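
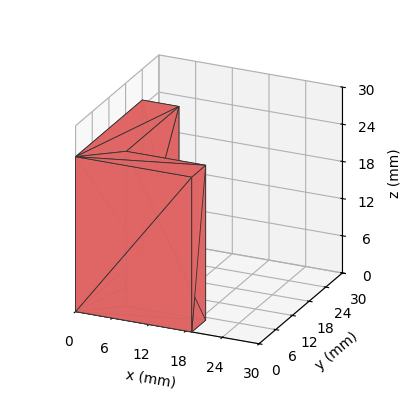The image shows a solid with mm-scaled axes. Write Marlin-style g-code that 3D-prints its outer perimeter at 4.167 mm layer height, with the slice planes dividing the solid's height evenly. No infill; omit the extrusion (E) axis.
Reading the render: the shape is an L-shaped prism: outer 19 × 24 mm, arm thicknesses ≈ 5 mm (horizontal) and 6 mm (vertical), extruded 25 mm in z (dimensions read to the nearest mm from the axis ticks). For the g-code, the solid's height is divided into equal slices at the stated Δz and each level perimeter traced with G1 moves after a G0 lift.

; perimeter-only toolpath
G21 ; units = mm
G90 ; absolute positioning
G28 ; home
; layer 1
G0 Z4.167
G0 X0.000 Y0.000
G1 X19.000 Y0.000
G1 X19.000 Y5.000
G1 X6.000 Y5.000
G1 X6.000 Y24.000
G1 X0.000 Y24.000
G1 X0.000 Y0.000
; layer 2
G0 Z8.333
G0 X0.000 Y0.000
G1 X19.000 Y0.000
G1 X19.000 Y5.000
G1 X6.000 Y5.000
G1 X6.000 Y24.000
G1 X0.000 Y24.000
G1 X0.000 Y0.000
; layer 3
G0 Z12.500
G0 X0.000 Y0.000
G1 X19.000 Y0.000
G1 X19.000 Y5.000
G1 X6.000 Y5.000
G1 X6.000 Y24.000
G1 X0.000 Y24.000
G1 X0.000 Y0.000
; layer 4
G0 Z16.667
G0 X0.000 Y0.000
G1 X19.000 Y0.000
G1 X19.000 Y5.000
G1 X6.000 Y5.000
G1 X6.000 Y24.000
G1 X0.000 Y24.000
G1 X0.000 Y0.000
; layer 5
G0 Z20.833
G0 X0.000 Y0.000
G1 X19.000 Y0.000
G1 X19.000 Y5.000
G1 X6.000 Y5.000
G1 X6.000 Y24.000
G1 X0.000 Y24.000
G1 X0.000 Y0.000
; layer 6
G0 Z25.000
G0 X0.000 Y0.000
G1 X19.000 Y0.000
G1 X19.000 Y5.000
G1 X6.000 Y5.000
G1 X6.000 Y24.000
G1 X0.000 Y24.000
G1 X0.000 Y0.000
M2 ; end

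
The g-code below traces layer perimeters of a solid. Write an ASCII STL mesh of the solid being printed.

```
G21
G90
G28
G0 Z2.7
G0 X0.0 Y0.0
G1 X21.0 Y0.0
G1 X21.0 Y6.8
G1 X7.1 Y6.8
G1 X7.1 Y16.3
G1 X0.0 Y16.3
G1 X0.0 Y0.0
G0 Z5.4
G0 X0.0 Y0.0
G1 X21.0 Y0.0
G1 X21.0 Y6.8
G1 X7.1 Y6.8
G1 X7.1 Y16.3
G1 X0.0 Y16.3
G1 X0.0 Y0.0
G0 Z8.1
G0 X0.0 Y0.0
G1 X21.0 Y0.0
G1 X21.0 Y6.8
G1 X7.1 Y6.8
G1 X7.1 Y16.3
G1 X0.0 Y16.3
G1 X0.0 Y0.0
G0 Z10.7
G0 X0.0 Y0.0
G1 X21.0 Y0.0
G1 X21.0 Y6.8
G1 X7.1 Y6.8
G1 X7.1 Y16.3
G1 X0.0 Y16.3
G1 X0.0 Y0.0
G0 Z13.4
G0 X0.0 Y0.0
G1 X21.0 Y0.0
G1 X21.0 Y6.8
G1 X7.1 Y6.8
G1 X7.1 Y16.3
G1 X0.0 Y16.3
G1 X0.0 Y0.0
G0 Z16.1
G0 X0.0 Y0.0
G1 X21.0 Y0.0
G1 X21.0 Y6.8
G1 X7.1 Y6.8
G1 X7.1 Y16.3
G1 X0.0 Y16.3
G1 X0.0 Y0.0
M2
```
solid part
  facet normal 0.0000 0.0000 -1.0000
    outer loop
      vertex 21.0 6.8 0.0
      vertex 21.0 0.0 0.0
      vertex 0.0 0.0 0.0
    endloop
  endfacet
  facet normal 0.0000 0.0000 -1.0000
    outer loop
      vertex 7.1 6.8 0.0
      vertex 21.0 6.8 0.0
      vertex 0.0 0.0 0.0
    endloop
  endfacet
  facet normal 0.0000 0.0000 -1.0000
    outer loop
      vertex 7.1 16.3 0.0
      vertex 7.1 6.8 0.0
      vertex 0.0 0.0 0.0
    endloop
  endfacet
  facet normal 0.0000 0.0000 -1.0000
    outer loop
      vertex 0.0 16.3 0.0
      vertex 7.1 16.3 0.0
      vertex 0.0 0.0 0.0
    endloop
  endfacet
  facet normal 0.0000 0.0000 1.0000
    outer loop
      vertex 0.0 0.0 16.1
      vertex 21.0 0.0 16.1
      vertex 21.0 6.8 16.1
    endloop
  endfacet
  facet normal 0.0000 0.0000 1.0000
    outer loop
      vertex 0.0 0.0 16.1
      vertex 21.0 6.8 16.1
      vertex 7.1 6.8 16.1
    endloop
  endfacet
  facet normal 0.0000 0.0000 1.0000
    outer loop
      vertex 0.0 0.0 16.1
      vertex 7.1 6.8 16.1
      vertex 7.1 16.3 16.1
    endloop
  endfacet
  facet normal 0.0000 0.0000 1.0000
    outer loop
      vertex 0.0 0.0 16.1
      vertex 7.1 16.3 16.1
      vertex 0.0 16.3 16.1
    endloop
  endfacet
  facet normal 0.0000 -1.0000 0.0000
    outer loop
      vertex 0.0 0.0 0.0
      vertex 21.0 0.0 0.0
      vertex 21.0 0.0 16.1
    endloop
  endfacet
  facet normal 0.0000 -1.0000 0.0000
    outer loop
      vertex 0.0 0.0 0.0
      vertex 21.0 0.0 16.1
      vertex 0.0 0.0 16.1
    endloop
  endfacet
  facet normal 1.0000 0.0000 0.0000
    outer loop
      vertex 21.0 0.0 0.0
      vertex 21.0 6.8 0.0
      vertex 21.0 6.8 16.1
    endloop
  endfacet
  facet normal 1.0000 0.0000 0.0000
    outer loop
      vertex 21.0 0.0 0.0
      vertex 21.0 6.8 16.1
      vertex 21.0 0.0 16.1
    endloop
  endfacet
  facet normal 0.0000 1.0000 0.0000
    outer loop
      vertex 21.0 6.8 0.0
      vertex 7.1 6.8 0.0
      vertex 7.1 6.8 16.1
    endloop
  endfacet
  facet normal 0.0000 1.0000 0.0000
    outer loop
      vertex 21.0 6.8 0.0
      vertex 7.1 6.8 16.1
      vertex 21.0 6.8 16.1
    endloop
  endfacet
  facet normal 1.0000 0.0000 0.0000
    outer loop
      vertex 7.1 6.8 0.0
      vertex 7.1 16.3 0.0
      vertex 7.1 16.3 16.1
    endloop
  endfacet
  facet normal 1.0000 0.0000 0.0000
    outer loop
      vertex 7.1 6.8 0.0
      vertex 7.1 16.3 16.1
      vertex 7.1 6.8 16.1
    endloop
  endfacet
  facet normal 0.0000 1.0000 0.0000
    outer loop
      vertex 7.1 16.3 0.0
      vertex 0.0 16.3 0.0
      vertex 0.0 16.3 16.1
    endloop
  endfacet
  facet normal 0.0000 1.0000 0.0000
    outer loop
      vertex 7.1 16.3 0.0
      vertex 0.0 16.3 16.1
      vertex 7.1 16.3 16.1
    endloop
  endfacet
  facet normal -1.0000 0.0000 0.0000
    outer loop
      vertex 0.0 16.3 0.0
      vertex 0.0 0.0 0.0
      vertex 0.0 0.0 16.1
    endloop
  endfacet
  facet normal -1.0000 0.0000 0.0000
    outer loop
      vertex 0.0 16.3 0.0
      vertex 0.0 0.0 16.1
      vertex 0.0 16.3 16.1
    endloop
  endfacet
endsolid part

The G0 Z moves step by Δz≈2.7 mm. Every layer's G1 loop is the same polygon, so the solid is a straight extrusion of it from z=0 to z≈16.1. Closing with flat bottom and top caps and triangulating gives 20 facets — an L-shaped prism: outer 21 × 16.3 mm, arm thicknesses ≈ 6.8 mm (horizontal) and 7.1 mm (vertical), extruded 16.1 mm in z.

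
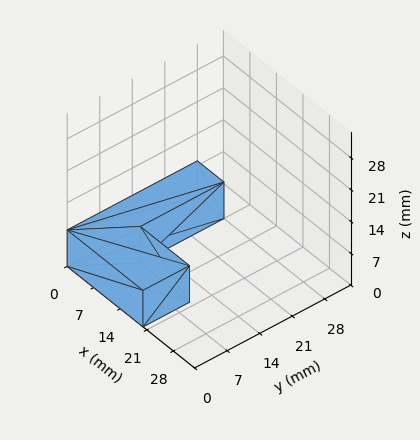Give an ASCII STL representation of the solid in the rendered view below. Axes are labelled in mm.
Reading the render: the shape is an L-shaped prism: outer 20 × 28 mm, arm thicknesses ≈ 10 mm (horizontal) and 7 mm (vertical), extruded 8 mm in z (dimensions read to the nearest mm from the axis ticks). For the STL, each face is triangulated and given an outward normal.

solid part
  facet normal 0.0000 0.0000 -1.0000
    outer loop
      vertex 20.000 10.000 0.000
      vertex 20.000 0.000 0.000
      vertex 0.000 0.000 0.000
    endloop
  endfacet
  facet normal 0.0000 0.0000 -1.0000
    outer loop
      vertex 7.000 10.000 0.000
      vertex 20.000 10.000 0.000
      vertex 0.000 0.000 0.000
    endloop
  endfacet
  facet normal 0.0000 0.0000 -1.0000
    outer loop
      vertex 7.000 28.000 0.000
      vertex 7.000 10.000 0.000
      vertex 0.000 0.000 0.000
    endloop
  endfacet
  facet normal 0.0000 0.0000 -1.0000
    outer loop
      vertex 0.000 28.000 0.000
      vertex 7.000 28.000 0.000
      vertex 0.000 0.000 0.000
    endloop
  endfacet
  facet normal 0.0000 0.0000 1.0000
    outer loop
      vertex 0.000 0.000 8.000
      vertex 20.000 0.000 8.000
      vertex 20.000 10.000 8.000
    endloop
  endfacet
  facet normal 0.0000 0.0000 1.0000
    outer loop
      vertex 0.000 0.000 8.000
      vertex 20.000 10.000 8.000
      vertex 7.000 10.000 8.000
    endloop
  endfacet
  facet normal 0.0000 0.0000 1.0000
    outer loop
      vertex 0.000 0.000 8.000
      vertex 7.000 10.000 8.000
      vertex 7.000 28.000 8.000
    endloop
  endfacet
  facet normal 0.0000 0.0000 1.0000
    outer loop
      vertex 0.000 0.000 8.000
      vertex 7.000 28.000 8.000
      vertex 0.000 28.000 8.000
    endloop
  endfacet
  facet normal 0.0000 -1.0000 0.0000
    outer loop
      vertex 0.000 0.000 0.000
      vertex 20.000 0.000 0.000
      vertex 20.000 0.000 8.000
    endloop
  endfacet
  facet normal 0.0000 -1.0000 0.0000
    outer loop
      vertex 0.000 0.000 0.000
      vertex 20.000 0.000 8.000
      vertex 0.000 0.000 8.000
    endloop
  endfacet
  facet normal 1.0000 0.0000 0.0000
    outer loop
      vertex 20.000 0.000 0.000
      vertex 20.000 10.000 0.000
      vertex 20.000 10.000 8.000
    endloop
  endfacet
  facet normal 1.0000 0.0000 0.0000
    outer loop
      vertex 20.000 0.000 0.000
      vertex 20.000 10.000 8.000
      vertex 20.000 0.000 8.000
    endloop
  endfacet
  facet normal 0.0000 1.0000 0.0000
    outer loop
      vertex 20.000 10.000 0.000
      vertex 7.000 10.000 0.000
      vertex 7.000 10.000 8.000
    endloop
  endfacet
  facet normal 0.0000 1.0000 0.0000
    outer loop
      vertex 20.000 10.000 0.000
      vertex 7.000 10.000 8.000
      vertex 20.000 10.000 8.000
    endloop
  endfacet
  facet normal 1.0000 0.0000 0.0000
    outer loop
      vertex 7.000 10.000 0.000
      vertex 7.000 28.000 0.000
      vertex 7.000 28.000 8.000
    endloop
  endfacet
  facet normal 1.0000 0.0000 0.0000
    outer loop
      vertex 7.000 10.000 0.000
      vertex 7.000 28.000 8.000
      vertex 7.000 10.000 8.000
    endloop
  endfacet
  facet normal 0.0000 1.0000 0.0000
    outer loop
      vertex 7.000 28.000 0.000
      vertex 0.000 28.000 0.000
      vertex 0.000 28.000 8.000
    endloop
  endfacet
  facet normal 0.0000 1.0000 0.0000
    outer loop
      vertex 7.000 28.000 0.000
      vertex 0.000 28.000 8.000
      vertex 7.000 28.000 8.000
    endloop
  endfacet
  facet normal -1.0000 0.0000 0.0000
    outer loop
      vertex 0.000 28.000 0.000
      vertex 0.000 0.000 0.000
      vertex 0.000 0.000 8.000
    endloop
  endfacet
  facet normal -1.0000 0.0000 0.0000
    outer loop
      vertex 0.000 28.000 0.000
      vertex 0.000 0.000 8.000
      vertex 0.000 28.000 8.000
    endloop
  endfacet
endsolid part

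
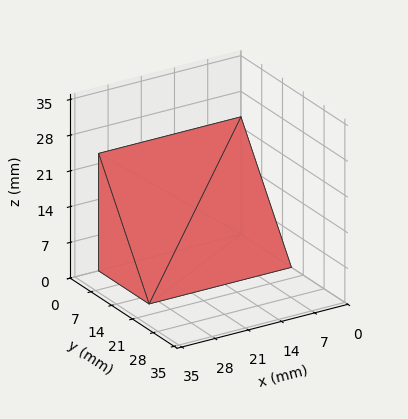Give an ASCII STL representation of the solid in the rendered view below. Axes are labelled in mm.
Reading the render: the shape is a wedge (ramp): 30 × 17 mm base, rising to 23 mm along the y=0 edge and sloping linearly to z=0 at y=17 (dimensions read to the nearest mm from the axis ticks). For the STL, each face is triangulated and given an outward normal.

solid part
  facet normal 0.0000 0.0000 -1.0000
    outer loop
      vertex 30.0 17.0 0.0
      vertex 30.0 0.0 0.0
      vertex 0.0 0.0 0.0
    endloop
  endfacet
  facet normal 0.0000 0.0000 -1.0000
    outer loop
      vertex 0.0 17.0 0.0
      vertex 30.0 17.0 0.0
      vertex 0.0 0.0 0.0
    endloop
  endfacet
  facet normal 0.0000 -1.0000 0.0000
    outer loop
      vertex 0.0 0.0 0.0
      vertex 30.0 0.0 0.0
      vertex 30.0 0.0 23.0
    endloop
  endfacet
  facet normal 0.0000 -1.0000 0.0000
    outer loop
      vertex 0.0 0.0 0.0
      vertex 30.0 0.0 23.0
      vertex 0.0 0.0 23.0
    endloop
  endfacet
  facet normal 0.0000 0.8042 0.5944
    outer loop
      vertex 0.0 0.0 23.0
      vertex 30.0 0.0 23.0
      vertex 30.0 17.0 0.0
    endloop
  endfacet
  facet normal 0.0000 0.8042 0.5944
    outer loop
      vertex 0.0 0.0 23.0
      vertex 30.0 17.0 0.0
      vertex 0.0 17.0 0.0
    endloop
  endfacet
  facet normal -1.0000 0.0000 0.0000
    outer loop
      vertex 0.0 0.0 23.0
      vertex 0.0 17.0 0.0
      vertex 0.0 0.0 0.0
    endloop
  endfacet
  facet normal 1.0000 0.0000 0.0000
    outer loop
      vertex 30.0 0.0 0.0
      vertex 30.0 17.0 0.0
      vertex 30.0 0.0 23.0
    endloop
  endfacet
endsolid part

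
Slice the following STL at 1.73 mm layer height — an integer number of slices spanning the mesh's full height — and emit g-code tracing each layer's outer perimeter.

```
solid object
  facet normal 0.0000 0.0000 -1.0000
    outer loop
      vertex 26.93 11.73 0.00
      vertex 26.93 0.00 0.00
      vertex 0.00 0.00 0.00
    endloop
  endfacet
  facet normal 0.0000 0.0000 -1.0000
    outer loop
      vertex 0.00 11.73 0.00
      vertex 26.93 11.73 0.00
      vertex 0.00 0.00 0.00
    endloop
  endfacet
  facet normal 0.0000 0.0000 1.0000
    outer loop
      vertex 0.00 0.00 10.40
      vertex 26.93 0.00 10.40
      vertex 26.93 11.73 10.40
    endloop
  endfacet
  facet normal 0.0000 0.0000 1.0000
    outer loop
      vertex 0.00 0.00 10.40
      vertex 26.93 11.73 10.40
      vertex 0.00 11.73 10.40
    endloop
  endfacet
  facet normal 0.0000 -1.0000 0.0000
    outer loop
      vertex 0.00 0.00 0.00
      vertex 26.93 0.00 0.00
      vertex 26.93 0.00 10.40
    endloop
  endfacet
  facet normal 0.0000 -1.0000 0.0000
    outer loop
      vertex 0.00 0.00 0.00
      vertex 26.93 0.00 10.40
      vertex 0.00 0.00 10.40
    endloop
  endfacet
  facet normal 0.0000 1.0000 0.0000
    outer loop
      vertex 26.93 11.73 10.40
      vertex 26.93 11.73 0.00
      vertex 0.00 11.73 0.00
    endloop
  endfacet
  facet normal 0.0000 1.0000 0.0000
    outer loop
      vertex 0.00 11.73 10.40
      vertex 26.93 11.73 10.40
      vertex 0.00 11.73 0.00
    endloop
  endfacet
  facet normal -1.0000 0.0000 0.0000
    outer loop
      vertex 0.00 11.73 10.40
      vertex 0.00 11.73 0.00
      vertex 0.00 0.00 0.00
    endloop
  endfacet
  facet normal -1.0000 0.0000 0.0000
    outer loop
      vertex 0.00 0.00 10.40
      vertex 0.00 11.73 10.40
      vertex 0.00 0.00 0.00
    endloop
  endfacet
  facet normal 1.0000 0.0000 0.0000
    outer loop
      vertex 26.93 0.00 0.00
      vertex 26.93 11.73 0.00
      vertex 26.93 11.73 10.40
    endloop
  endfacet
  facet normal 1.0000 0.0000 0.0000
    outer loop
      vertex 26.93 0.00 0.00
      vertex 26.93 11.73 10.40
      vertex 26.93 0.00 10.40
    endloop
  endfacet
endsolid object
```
; perimeter-only toolpath
G21 ; units = mm
G90 ; absolute positioning
G28 ; home
; layer 1
G0 Z1.73
G0 X0.00 Y0.00
G1 X26.93 Y0.00
G1 X26.93 Y11.73
G1 X0.00 Y11.73
G1 X0.00 Y0.00
; layer 2
G0 Z3.47
G0 X0.00 Y0.00
G1 X26.93 Y0.00
G1 X26.93 Y11.73
G1 X0.00 Y11.73
G1 X0.00 Y0.00
; layer 3
G0 Z5.20
G0 X0.00 Y0.00
G1 X26.93 Y0.00
G1 X26.93 Y11.73
G1 X0.00 Y11.73
G1 X0.00 Y0.00
; layer 4
G0 Z6.93
G0 X0.00 Y0.00
G1 X26.93 Y0.00
G1 X26.93 Y11.73
G1 X0.00 Y11.73
G1 X0.00 Y0.00
; layer 5
G0 Z8.67
G0 X0.00 Y0.00
G1 X26.93 Y0.00
G1 X26.93 Y11.73
G1 X0.00 Y11.73
G1 X0.00 Y0.00
; layer 6
G0 Z10.40
G0 X0.00 Y0.00
G1 X26.93 Y0.00
G1 X26.93 Y11.73
G1 X0.00 Y11.73
G1 X0.00 Y0.00
M2 ; end

The solid is a rectangular box, roughly 26.9 × 11.7 mm footprint and 10.4 mm tall. Slicing at Δz = 1.73 mm — 6 equal slices spanning the solid's height, so layer i sits at z = i·h/6 — gives 6 non-empty perimeters. Each is a 4-segment closed polygon; G0 lifts to the layer z and rapids to the start vertex, then G1 traces the edges.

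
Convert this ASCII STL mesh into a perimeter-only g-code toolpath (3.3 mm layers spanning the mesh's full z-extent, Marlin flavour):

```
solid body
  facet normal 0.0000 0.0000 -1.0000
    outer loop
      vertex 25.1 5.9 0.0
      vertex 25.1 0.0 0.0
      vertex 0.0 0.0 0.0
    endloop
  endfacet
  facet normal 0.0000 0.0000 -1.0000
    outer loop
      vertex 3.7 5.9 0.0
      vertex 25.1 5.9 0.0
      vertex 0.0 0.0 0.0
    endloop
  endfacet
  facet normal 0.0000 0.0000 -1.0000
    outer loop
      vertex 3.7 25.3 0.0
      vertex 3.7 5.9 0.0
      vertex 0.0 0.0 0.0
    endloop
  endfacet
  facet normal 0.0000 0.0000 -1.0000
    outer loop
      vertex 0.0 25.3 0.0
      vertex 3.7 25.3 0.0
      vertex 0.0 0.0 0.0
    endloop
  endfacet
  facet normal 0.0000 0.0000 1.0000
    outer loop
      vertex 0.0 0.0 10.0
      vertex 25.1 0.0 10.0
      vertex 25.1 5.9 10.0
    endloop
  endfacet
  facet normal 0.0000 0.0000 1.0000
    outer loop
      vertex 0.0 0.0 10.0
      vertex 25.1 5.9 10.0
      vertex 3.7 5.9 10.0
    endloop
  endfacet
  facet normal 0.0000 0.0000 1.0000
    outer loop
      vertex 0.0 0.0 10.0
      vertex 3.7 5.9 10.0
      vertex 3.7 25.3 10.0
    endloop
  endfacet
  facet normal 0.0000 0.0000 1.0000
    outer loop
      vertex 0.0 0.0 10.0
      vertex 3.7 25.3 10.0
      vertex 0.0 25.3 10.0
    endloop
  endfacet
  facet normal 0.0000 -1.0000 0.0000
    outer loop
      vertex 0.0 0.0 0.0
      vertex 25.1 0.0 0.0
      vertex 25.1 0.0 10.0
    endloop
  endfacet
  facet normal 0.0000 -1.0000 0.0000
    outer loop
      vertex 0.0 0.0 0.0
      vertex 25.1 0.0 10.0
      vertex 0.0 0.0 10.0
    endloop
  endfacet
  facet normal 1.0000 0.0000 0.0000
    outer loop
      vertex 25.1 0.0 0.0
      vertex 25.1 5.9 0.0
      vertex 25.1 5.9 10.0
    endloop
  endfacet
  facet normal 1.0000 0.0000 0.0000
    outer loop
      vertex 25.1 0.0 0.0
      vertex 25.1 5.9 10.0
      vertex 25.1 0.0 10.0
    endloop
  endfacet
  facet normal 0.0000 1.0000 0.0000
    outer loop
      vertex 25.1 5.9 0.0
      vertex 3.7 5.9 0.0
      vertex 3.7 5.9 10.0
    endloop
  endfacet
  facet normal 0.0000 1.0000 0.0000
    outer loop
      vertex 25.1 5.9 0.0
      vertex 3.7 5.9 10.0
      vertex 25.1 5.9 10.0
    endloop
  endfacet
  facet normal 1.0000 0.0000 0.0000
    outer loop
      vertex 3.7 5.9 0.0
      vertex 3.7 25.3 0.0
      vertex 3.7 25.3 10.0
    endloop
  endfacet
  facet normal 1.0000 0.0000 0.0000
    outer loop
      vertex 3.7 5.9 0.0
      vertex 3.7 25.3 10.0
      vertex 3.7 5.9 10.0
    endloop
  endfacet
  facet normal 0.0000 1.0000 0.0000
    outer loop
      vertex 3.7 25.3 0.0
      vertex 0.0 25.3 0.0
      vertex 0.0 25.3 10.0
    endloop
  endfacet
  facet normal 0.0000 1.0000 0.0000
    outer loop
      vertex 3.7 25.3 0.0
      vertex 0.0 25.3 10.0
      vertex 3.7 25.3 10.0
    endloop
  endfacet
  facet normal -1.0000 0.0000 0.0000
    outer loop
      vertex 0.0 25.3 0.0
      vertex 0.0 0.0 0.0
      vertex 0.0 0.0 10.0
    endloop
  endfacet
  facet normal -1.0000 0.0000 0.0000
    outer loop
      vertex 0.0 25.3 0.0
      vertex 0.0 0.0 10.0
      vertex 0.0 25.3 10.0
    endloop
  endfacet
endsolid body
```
; perimeter-only toolpath
G21 ; units = mm
G90 ; absolute positioning
G28 ; home
; layer 1
G0 Z3.3
G0 X0.0 Y0.0
G1 X25.1 Y0.0
G1 X25.1 Y5.9
G1 X3.7 Y5.9
G1 X3.7 Y25.3
G1 X0.0 Y25.3
G1 X0.0 Y0.0
; layer 2
G0 Z6.7
G0 X0.0 Y0.0
G1 X25.1 Y0.0
G1 X25.1 Y5.9
G1 X3.7 Y5.9
G1 X3.7 Y25.3
G1 X0.0 Y25.3
G1 X0.0 Y0.0
; layer 3
G0 Z10.0
G0 X0.0 Y0.0
G1 X25.1 Y0.0
G1 X25.1 Y5.9
G1 X3.7 Y5.9
G1 X3.7 Y25.3
G1 X0.0 Y25.3
G1 X0.0 Y0.0
M2 ; end

The solid is an L-shaped prism: outer 25.1 × 25.3 mm, arm thicknesses ≈ 5.9 mm (horizontal) and 3.7 mm (vertical), extruded 10 mm in z. Slicing at Δz = 3.3 mm — 3 equal slices spanning the solid's height, so layer i sits at z = i·h/3 — gives 3 non-empty perimeters. Each is a 6-segment closed polygon; G0 lifts to the layer z and rapids to the start vertex, then G1 traces the edges.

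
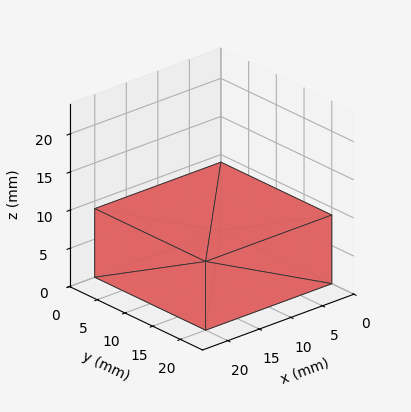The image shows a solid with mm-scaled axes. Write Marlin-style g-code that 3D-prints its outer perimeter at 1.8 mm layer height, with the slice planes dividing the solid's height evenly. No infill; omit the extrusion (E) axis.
Reading the render: the shape is a rectangular box, roughly 20 × 20 mm footprint and 9 mm tall (dimensions read to the nearest mm from the axis ticks). For the g-code, the solid's height is divided into equal slices at the stated Δz and each level perimeter traced with G1 moves after a G0 lift.

; perimeter-only toolpath
G21 ; units = mm
G90 ; absolute positioning
G28 ; home
; layer 1
G0 Z1.8
G0 X0.0 Y0.0
G1 X20.0 Y0.0
G1 X20.0 Y20.0
G1 X0.0 Y20.0
G1 X0.0 Y0.0
; layer 2
G0 Z3.6
G0 X0.0 Y0.0
G1 X20.0 Y0.0
G1 X20.0 Y20.0
G1 X0.0 Y20.0
G1 X0.0 Y0.0
; layer 3
G0 Z5.4
G0 X0.0 Y0.0
G1 X20.0 Y0.0
G1 X20.0 Y20.0
G1 X0.0 Y20.0
G1 X0.0 Y0.0
; layer 4
G0 Z7.2
G0 X0.0 Y0.0
G1 X20.0 Y0.0
G1 X20.0 Y20.0
G1 X0.0 Y20.0
G1 X0.0 Y0.0
; layer 5
G0 Z9.0
G0 X0.0 Y0.0
G1 X20.0 Y0.0
G1 X20.0 Y20.0
G1 X0.0 Y20.0
G1 X0.0 Y0.0
M2 ; end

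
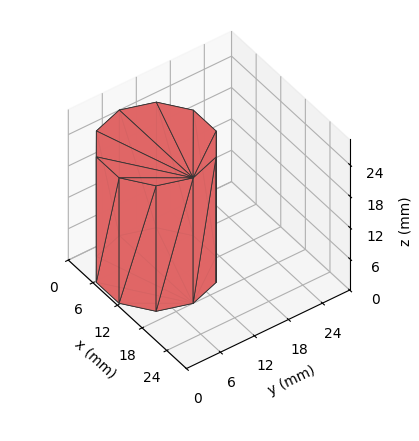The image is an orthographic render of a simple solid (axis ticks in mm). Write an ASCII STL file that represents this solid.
Reading the render: the shape is a regular 10-sided prism (a cylinder approximated with 10 flat sides), circumscribed radius ≈ 9 mm, height ≈ 24 mm (dimensions read to the nearest mm from the axis ticks). For the STL, each face is triangulated and given an outward normal.

solid part
  facet normal 0.0000 0.0000 -1.0000
    outer loop
      vertex 11.78 17.56 0.00
      vertex 16.28 14.29 0.00
      vertex 18.00 9.00 0.00
    endloop
  endfacet
  facet normal 0.0000 0.0000 -1.0000
    outer loop
      vertex 6.22 17.56 0.00
      vertex 11.78 17.56 0.00
      vertex 18.00 9.00 0.00
    endloop
  endfacet
  facet normal 0.0000 0.0000 -1.0000
    outer loop
      vertex 1.72 14.29 0.00
      vertex 6.22 17.56 0.00
      vertex 18.00 9.00 0.00
    endloop
  endfacet
  facet normal 0.0000 0.0000 -1.0000
    outer loop
      vertex 0.00 9.00 0.00
      vertex 1.72 14.29 0.00
      vertex 18.00 9.00 0.00
    endloop
  endfacet
  facet normal 0.0000 0.0000 -1.0000
    outer loop
      vertex 1.72 3.71 0.00
      vertex 0.00 9.00 0.00
      vertex 18.00 9.00 0.00
    endloop
  endfacet
  facet normal 0.0000 0.0000 -1.0000
    outer loop
      vertex 6.22 0.44 0.00
      vertex 1.72 3.71 0.00
      vertex 18.00 9.00 0.00
    endloop
  endfacet
  facet normal 0.0000 0.0000 -1.0000
    outer loop
      vertex 11.78 0.44 0.00
      vertex 6.22 0.44 0.00
      vertex 18.00 9.00 0.00
    endloop
  endfacet
  facet normal 0.0000 0.0000 -1.0000
    outer loop
      vertex 16.28 3.71 0.00
      vertex 11.78 0.44 0.00
      vertex 18.00 9.00 0.00
    endloop
  endfacet
  facet normal 0.0000 0.0000 1.0000
    outer loop
      vertex 18.00 9.00 24.00
      vertex 16.28 14.29 24.00
      vertex 11.78 17.56 24.00
    endloop
  endfacet
  facet normal 0.0000 0.0000 1.0000
    outer loop
      vertex 18.00 9.00 24.00
      vertex 11.78 17.56 24.00
      vertex 6.22 17.56 24.00
    endloop
  endfacet
  facet normal 0.0000 0.0000 1.0000
    outer loop
      vertex 18.00 9.00 24.00
      vertex 6.22 17.56 24.00
      vertex 1.72 14.29 24.00
    endloop
  endfacet
  facet normal 0.0000 0.0000 1.0000
    outer loop
      vertex 18.00 9.00 24.00
      vertex 1.72 14.29 24.00
      vertex 0.00 9.00 24.00
    endloop
  endfacet
  facet normal 0.0000 0.0000 1.0000
    outer loop
      vertex 18.00 9.00 24.00
      vertex 0.00 9.00 24.00
      vertex 1.72 3.71 24.00
    endloop
  endfacet
  facet normal 0.0000 0.0000 1.0000
    outer loop
      vertex 18.00 9.00 24.00
      vertex 1.72 3.71 24.00
      vertex 6.22 0.44 24.00
    endloop
  endfacet
  facet normal 0.0000 0.0000 1.0000
    outer loop
      vertex 18.00 9.00 24.00
      vertex 6.22 0.44 24.00
      vertex 11.78 0.44 24.00
    endloop
  endfacet
  facet normal 0.0000 0.0000 1.0000
    outer loop
      vertex 18.00 9.00 24.00
      vertex 11.78 0.44 24.00
      vertex 16.28 3.71 24.00
    endloop
  endfacet
  facet normal 0.9510 0.3092 0.0000
    outer loop
      vertex 18.00 9.00 0.00
      vertex 16.28 14.29 0.00
      vertex 16.28 14.29 24.00
    endloop
  endfacet
  facet normal 0.9510 0.3092 0.0000
    outer loop
      vertex 18.00 9.00 0.00
      vertex 16.28 14.29 24.00
      vertex 18.00 9.00 24.00
    endloop
  endfacet
  facet normal 0.5879 0.8090 0.0000
    outer loop
      vertex 16.28 14.29 0.00
      vertex 11.78 17.56 0.00
      vertex 11.78 17.56 24.00
    endloop
  endfacet
  facet normal 0.5879 0.8090 0.0000
    outer loop
      vertex 16.28 14.29 0.00
      vertex 11.78 17.56 24.00
      vertex 16.28 14.29 24.00
    endloop
  endfacet
  facet normal 0.0000 1.0000 0.0000
    outer loop
      vertex 11.78 17.56 0.00
      vertex 6.22 17.56 0.00
      vertex 6.22 17.56 24.00
    endloop
  endfacet
  facet normal 0.0000 1.0000 0.0000
    outer loop
      vertex 11.78 17.56 0.00
      vertex 6.22 17.56 24.00
      vertex 11.78 17.56 24.00
    endloop
  endfacet
  facet normal -0.5879 0.8090 0.0000
    outer loop
      vertex 6.22 17.56 0.00
      vertex 1.72 14.29 0.00
      vertex 1.72 14.29 24.00
    endloop
  endfacet
  facet normal -0.5879 0.8090 0.0000
    outer loop
      vertex 6.22 17.56 0.00
      vertex 1.72 14.29 24.00
      vertex 6.22 17.56 24.00
    endloop
  endfacet
  facet normal -0.9510 0.3092 0.0000
    outer loop
      vertex 1.72 14.29 0.00
      vertex 0.00 9.00 0.00
      vertex 0.00 9.00 24.00
    endloop
  endfacet
  facet normal -0.9510 0.3092 0.0000
    outer loop
      vertex 1.72 14.29 0.00
      vertex 0.00 9.00 24.00
      vertex 1.72 14.29 24.00
    endloop
  endfacet
  facet normal -0.9510 -0.3092 0.0000
    outer loop
      vertex 0.00 9.00 0.00
      vertex 1.72 3.71 0.00
      vertex 1.72 3.71 24.00
    endloop
  endfacet
  facet normal -0.9510 -0.3092 0.0000
    outer loop
      vertex 0.00 9.00 0.00
      vertex 1.72 3.71 24.00
      vertex 0.00 9.00 24.00
    endloop
  endfacet
  facet normal -0.5879 -0.8090 0.0000
    outer loop
      vertex 1.72 3.71 0.00
      vertex 6.22 0.44 0.00
      vertex 6.22 0.44 24.00
    endloop
  endfacet
  facet normal -0.5879 -0.8090 0.0000
    outer loop
      vertex 1.72 3.71 0.00
      vertex 6.22 0.44 24.00
      vertex 1.72 3.71 24.00
    endloop
  endfacet
  facet normal 0.0000 -1.0000 0.0000
    outer loop
      vertex 6.22 0.44 0.00
      vertex 11.78 0.44 0.00
      vertex 11.78 0.44 24.00
    endloop
  endfacet
  facet normal 0.0000 -1.0000 0.0000
    outer loop
      vertex 6.22 0.44 0.00
      vertex 11.78 0.44 24.00
      vertex 6.22 0.44 24.00
    endloop
  endfacet
  facet normal 0.5879 -0.8090 0.0000
    outer loop
      vertex 11.78 0.44 0.00
      vertex 16.28 3.71 0.00
      vertex 16.28 3.71 24.00
    endloop
  endfacet
  facet normal 0.5879 -0.8090 0.0000
    outer loop
      vertex 11.78 0.44 0.00
      vertex 16.28 3.71 24.00
      vertex 11.78 0.44 24.00
    endloop
  endfacet
  facet normal 0.9510 -0.3092 0.0000
    outer loop
      vertex 16.28 3.71 0.00
      vertex 18.00 9.00 0.00
      vertex 18.00 9.00 24.00
    endloop
  endfacet
  facet normal 0.9510 -0.3092 0.0000
    outer loop
      vertex 16.28 3.71 0.00
      vertex 18.00 9.00 24.00
      vertex 16.28 3.71 24.00
    endloop
  endfacet
endsolid part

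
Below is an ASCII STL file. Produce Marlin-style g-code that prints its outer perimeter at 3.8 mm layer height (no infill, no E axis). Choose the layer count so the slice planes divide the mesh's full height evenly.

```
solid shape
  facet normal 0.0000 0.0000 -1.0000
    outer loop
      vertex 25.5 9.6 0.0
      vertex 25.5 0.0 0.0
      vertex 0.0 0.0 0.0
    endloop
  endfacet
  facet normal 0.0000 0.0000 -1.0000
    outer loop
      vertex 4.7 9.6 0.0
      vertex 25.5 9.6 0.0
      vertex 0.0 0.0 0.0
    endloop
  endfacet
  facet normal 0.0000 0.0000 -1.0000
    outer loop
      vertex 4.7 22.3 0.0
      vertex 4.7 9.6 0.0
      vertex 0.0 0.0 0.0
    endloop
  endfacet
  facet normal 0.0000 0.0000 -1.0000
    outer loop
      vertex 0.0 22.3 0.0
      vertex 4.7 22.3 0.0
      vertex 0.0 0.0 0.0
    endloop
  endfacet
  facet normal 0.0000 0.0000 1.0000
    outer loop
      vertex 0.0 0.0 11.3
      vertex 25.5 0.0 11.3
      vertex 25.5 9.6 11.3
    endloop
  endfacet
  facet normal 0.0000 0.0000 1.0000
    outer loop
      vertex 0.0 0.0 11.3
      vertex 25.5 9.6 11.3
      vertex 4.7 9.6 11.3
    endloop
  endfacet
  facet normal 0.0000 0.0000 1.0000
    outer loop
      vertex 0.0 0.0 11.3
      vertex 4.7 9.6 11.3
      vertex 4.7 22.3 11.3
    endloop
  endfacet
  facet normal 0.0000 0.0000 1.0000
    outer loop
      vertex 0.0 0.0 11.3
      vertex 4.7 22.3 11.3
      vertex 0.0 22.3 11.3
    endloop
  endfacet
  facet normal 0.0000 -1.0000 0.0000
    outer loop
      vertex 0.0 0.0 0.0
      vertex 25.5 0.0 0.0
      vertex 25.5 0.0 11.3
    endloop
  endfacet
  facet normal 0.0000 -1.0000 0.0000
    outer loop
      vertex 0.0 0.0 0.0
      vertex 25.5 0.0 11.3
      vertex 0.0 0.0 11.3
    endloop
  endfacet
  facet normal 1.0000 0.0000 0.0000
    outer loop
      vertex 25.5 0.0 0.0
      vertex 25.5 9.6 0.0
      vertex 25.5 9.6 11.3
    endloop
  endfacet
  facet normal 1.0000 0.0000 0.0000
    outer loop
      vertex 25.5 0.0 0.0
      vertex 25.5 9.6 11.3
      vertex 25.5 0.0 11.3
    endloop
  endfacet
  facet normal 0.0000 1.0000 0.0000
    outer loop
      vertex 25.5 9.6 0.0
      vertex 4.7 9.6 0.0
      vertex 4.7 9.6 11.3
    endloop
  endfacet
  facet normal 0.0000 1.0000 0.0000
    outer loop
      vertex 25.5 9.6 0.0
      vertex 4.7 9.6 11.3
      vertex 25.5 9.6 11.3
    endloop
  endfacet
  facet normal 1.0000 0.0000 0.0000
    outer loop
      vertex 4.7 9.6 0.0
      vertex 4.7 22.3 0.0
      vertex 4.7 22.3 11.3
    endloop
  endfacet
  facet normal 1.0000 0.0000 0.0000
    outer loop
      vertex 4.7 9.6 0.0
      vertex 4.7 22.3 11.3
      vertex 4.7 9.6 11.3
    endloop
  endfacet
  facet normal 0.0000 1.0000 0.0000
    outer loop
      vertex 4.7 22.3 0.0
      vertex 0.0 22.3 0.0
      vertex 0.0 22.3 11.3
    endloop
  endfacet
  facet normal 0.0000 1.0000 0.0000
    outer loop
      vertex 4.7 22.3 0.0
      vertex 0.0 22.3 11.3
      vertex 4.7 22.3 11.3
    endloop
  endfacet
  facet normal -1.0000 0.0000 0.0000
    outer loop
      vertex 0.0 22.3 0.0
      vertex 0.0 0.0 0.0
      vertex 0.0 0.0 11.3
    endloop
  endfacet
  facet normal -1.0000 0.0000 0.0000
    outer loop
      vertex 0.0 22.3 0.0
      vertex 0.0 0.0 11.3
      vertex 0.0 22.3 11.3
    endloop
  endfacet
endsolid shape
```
; perimeter-only toolpath
G21 ; units = mm
G90 ; absolute positioning
G28 ; home
; layer 1
G0 Z3.8
G0 X0.0 Y0.0
G1 X25.5 Y0.0
G1 X25.5 Y9.6
G1 X4.7 Y9.6
G1 X4.7 Y22.3
G1 X0.0 Y22.3
G1 X0.0 Y0.0
; layer 2
G0 Z7.5
G0 X0.0 Y0.0
G1 X25.5 Y0.0
G1 X25.5 Y9.6
G1 X4.7 Y9.6
G1 X4.7 Y22.3
G1 X0.0 Y22.3
G1 X0.0 Y0.0
; layer 3
G0 Z11.3
G0 X0.0 Y0.0
G1 X25.5 Y0.0
G1 X25.5 Y9.6
G1 X4.7 Y9.6
G1 X4.7 Y22.3
G1 X0.0 Y22.3
G1 X0.0 Y0.0
M2 ; end

The solid is an L-shaped prism: outer 25.5 × 22.3 mm, arm thicknesses ≈ 9.6 mm (horizontal) and 4.7 mm (vertical), extruded 11.3 mm in z. Slicing at Δz = 3.8 mm — 3 equal slices spanning the solid's height, so layer i sits at z = i·h/3 — gives 3 non-empty perimeters. Each is a 6-segment closed polygon; G0 lifts to the layer z and rapids to the start vertex, then G1 traces the edges.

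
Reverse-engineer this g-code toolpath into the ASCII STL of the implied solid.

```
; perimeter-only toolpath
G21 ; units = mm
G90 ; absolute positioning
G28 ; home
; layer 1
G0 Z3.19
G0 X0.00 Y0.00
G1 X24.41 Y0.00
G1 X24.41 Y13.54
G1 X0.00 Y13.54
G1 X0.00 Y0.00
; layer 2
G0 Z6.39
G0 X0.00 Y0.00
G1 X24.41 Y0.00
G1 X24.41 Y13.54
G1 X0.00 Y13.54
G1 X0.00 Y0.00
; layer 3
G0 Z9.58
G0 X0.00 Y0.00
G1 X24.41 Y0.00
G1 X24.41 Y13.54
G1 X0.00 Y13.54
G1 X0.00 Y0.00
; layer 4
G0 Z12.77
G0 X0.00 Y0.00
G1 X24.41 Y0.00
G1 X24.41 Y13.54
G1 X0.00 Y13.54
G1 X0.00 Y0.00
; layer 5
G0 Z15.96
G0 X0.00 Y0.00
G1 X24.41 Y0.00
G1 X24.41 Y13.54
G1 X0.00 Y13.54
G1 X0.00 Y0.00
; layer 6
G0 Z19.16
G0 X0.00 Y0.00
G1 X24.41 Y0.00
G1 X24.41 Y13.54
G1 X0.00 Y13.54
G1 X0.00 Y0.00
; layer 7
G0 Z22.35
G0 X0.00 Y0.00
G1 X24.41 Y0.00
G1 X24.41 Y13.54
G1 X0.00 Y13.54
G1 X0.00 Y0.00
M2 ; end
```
solid part
  facet normal 0.0000 0.0000 -1.0000
    outer loop
      vertex 24.41 13.54 0.00
      vertex 24.41 0.00 0.00
      vertex 0.00 0.00 0.00
    endloop
  endfacet
  facet normal 0.0000 0.0000 -1.0000
    outer loop
      vertex 0.00 13.54 0.00
      vertex 24.41 13.54 0.00
      vertex 0.00 0.00 0.00
    endloop
  endfacet
  facet normal 0.0000 0.0000 1.0000
    outer loop
      vertex 0.00 0.00 22.35
      vertex 24.41 0.00 22.35
      vertex 24.41 13.54 22.35
    endloop
  endfacet
  facet normal 0.0000 0.0000 1.0000
    outer loop
      vertex 0.00 0.00 22.35
      vertex 24.41 13.54 22.35
      vertex 0.00 13.54 22.35
    endloop
  endfacet
  facet normal 0.0000 -1.0000 0.0000
    outer loop
      vertex 0.00 0.00 0.00
      vertex 24.41 0.00 0.00
      vertex 24.41 0.00 22.35
    endloop
  endfacet
  facet normal 0.0000 -1.0000 0.0000
    outer loop
      vertex 0.00 0.00 0.00
      vertex 24.41 0.00 22.35
      vertex 0.00 0.00 22.35
    endloop
  endfacet
  facet normal 0.0000 1.0000 0.0000
    outer loop
      vertex 24.41 13.54 22.35
      vertex 24.41 13.54 0.00
      vertex 0.00 13.54 0.00
    endloop
  endfacet
  facet normal 0.0000 1.0000 0.0000
    outer loop
      vertex 0.00 13.54 22.35
      vertex 24.41 13.54 22.35
      vertex 0.00 13.54 0.00
    endloop
  endfacet
  facet normal -1.0000 0.0000 0.0000
    outer loop
      vertex 0.00 13.54 22.35
      vertex 0.00 13.54 0.00
      vertex 0.00 0.00 0.00
    endloop
  endfacet
  facet normal -1.0000 0.0000 0.0000
    outer loop
      vertex 0.00 0.00 22.35
      vertex 0.00 13.54 22.35
      vertex 0.00 0.00 0.00
    endloop
  endfacet
  facet normal 1.0000 0.0000 0.0000
    outer loop
      vertex 24.41 0.00 0.00
      vertex 24.41 13.54 0.00
      vertex 24.41 13.54 22.35
    endloop
  endfacet
  facet normal 1.0000 0.0000 0.0000
    outer loop
      vertex 24.41 0.00 0.00
      vertex 24.41 13.54 22.35
      vertex 24.41 0.00 22.35
    endloop
  endfacet
endsolid part

The G0 Z moves step by Δz≈3.19 mm. Every layer's G1 loop is the same polygon, so the solid is a straight extrusion of it from z=0 to z≈22.4. Closing with flat bottom and top caps and triangulating gives 12 facets — a rectangular box, roughly 24.4 × 13.5 mm footprint and 22.4 mm tall.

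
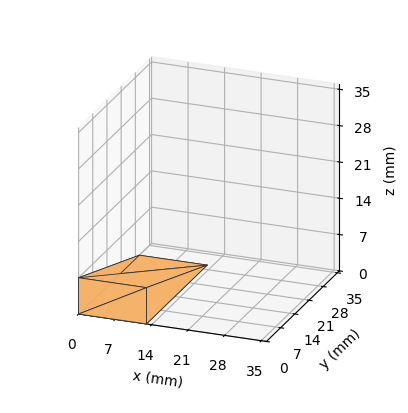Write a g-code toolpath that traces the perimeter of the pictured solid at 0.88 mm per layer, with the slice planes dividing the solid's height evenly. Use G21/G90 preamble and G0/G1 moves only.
Reading the render: the shape is a wedge (ramp): 13 × 30 mm base, rising to 7 mm along the y=0 edge and sloping linearly to z=0 at y=30 (dimensions read to the nearest mm from the axis ticks). For the g-code, the solid's height is divided into equal slices at the stated Δz and each level perimeter traced with G1 moves after a G0 lift.

; perimeter-only toolpath
G21 ; units = mm
G90 ; absolute positioning
G28 ; home
; layer 1
G0 Z0.88
G0 X0.00 Y0.00
G1 X13.00 Y0.00
G1 X13.00 Y26.25
G1 X0.00 Y26.25
G1 X0.00 Y0.00
; layer 2
G0 Z1.75
G0 X0.00 Y0.00
G1 X13.00 Y0.00
G1 X13.00 Y22.50
G1 X0.00 Y22.50
G1 X0.00 Y0.00
; layer 3
G0 Z2.62
G0 X0.00 Y0.00
G1 X13.00 Y0.00
G1 X13.00 Y18.75
G1 X0.00 Y18.75
G1 X0.00 Y0.00
; layer 4
G0 Z3.50
G0 X0.00 Y0.00
G1 X13.00 Y0.00
G1 X13.00 Y15.00
G1 X0.00 Y15.00
G1 X0.00 Y0.00
; layer 5
G0 Z4.38
G0 X0.00 Y0.00
G1 X13.00 Y0.00
G1 X13.00 Y11.25
G1 X0.00 Y11.25
G1 X0.00 Y0.00
; layer 6
G0 Z5.25
G0 X0.00 Y0.00
G1 X13.00 Y0.00
G1 X13.00 Y7.50
G1 X0.00 Y7.50
G1 X0.00 Y0.00
; layer 7
G0 Z6.12
G0 X0.00 Y0.00
G1 X13.00 Y0.00
G1 X13.00 Y3.75
G1 X0.00 Y3.75
G1 X0.00 Y0.00
M2 ; end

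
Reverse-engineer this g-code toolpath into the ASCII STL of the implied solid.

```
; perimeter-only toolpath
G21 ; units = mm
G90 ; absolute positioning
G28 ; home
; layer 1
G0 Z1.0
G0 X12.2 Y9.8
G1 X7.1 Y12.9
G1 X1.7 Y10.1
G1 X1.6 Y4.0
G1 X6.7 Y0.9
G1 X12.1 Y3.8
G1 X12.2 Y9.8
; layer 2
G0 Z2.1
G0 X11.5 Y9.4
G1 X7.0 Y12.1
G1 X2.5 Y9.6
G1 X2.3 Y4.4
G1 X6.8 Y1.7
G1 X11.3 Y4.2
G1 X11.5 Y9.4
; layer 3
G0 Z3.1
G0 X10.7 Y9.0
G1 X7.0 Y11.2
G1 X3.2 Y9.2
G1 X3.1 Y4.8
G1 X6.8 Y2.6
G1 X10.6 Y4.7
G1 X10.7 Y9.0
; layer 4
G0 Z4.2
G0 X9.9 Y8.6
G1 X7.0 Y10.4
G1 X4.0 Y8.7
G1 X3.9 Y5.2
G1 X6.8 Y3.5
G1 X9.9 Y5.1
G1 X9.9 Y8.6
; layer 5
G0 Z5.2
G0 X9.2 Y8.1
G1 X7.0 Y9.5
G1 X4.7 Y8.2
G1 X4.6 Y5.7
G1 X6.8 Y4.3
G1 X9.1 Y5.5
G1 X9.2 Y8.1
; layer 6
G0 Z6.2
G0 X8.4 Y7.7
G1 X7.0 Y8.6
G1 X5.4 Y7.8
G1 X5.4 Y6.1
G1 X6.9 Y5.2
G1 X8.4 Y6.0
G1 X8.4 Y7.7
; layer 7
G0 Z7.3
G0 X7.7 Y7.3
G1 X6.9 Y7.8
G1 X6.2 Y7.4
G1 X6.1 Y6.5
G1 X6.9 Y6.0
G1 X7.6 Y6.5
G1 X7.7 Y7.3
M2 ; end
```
solid part
  facet normal 0.0000 0.0000 -1.0000
    outer loop
      vertex 1.0 10.5 0.0
      vertex 7.1 13.8 0.0
      vertex 13.0 10.2 0.0
    endloop
  endfacet
  facet normal 0.0000 0.0000 -1.0000
    outer loop
      vertex 0.8 3.6 0.0
      vertex 1.0 10.5 0.0
      vertex 13.0 10.2 0.0
    endloop
  endfacet
  facet normal 0.0000 0.0000 -1.0000
    outer loop
      vertex 6.7 0.0 0.0
      vertex 0.8 3.6 0.0
      vertex 13.0 10.2 0.0
    endloop
  endfacet
  facet normal 0.0000 0.0000 -1.0000
    outer loop
      vertex 12.8 3.3 0.0
      vertex 6.7 0.0 0.0
      vertex 13.0 10.2 0.0
    endloop
  endfacet
  facet normal 0.4223 0.6920 0.5855
    outer loop
      vertex 13.0 10.2 0.0
      vertex 7.1 13.8 0.0
      vertex 6.9 6.9 8.3
    endloop
  endfacet
  facet normal -0.3862 0.7139 0.5842
    outer loop
      vertex 7.1 13.8 0.0
      vertex 1.0 10.5 0.0
      vertex 6.9 6.9 8.3
    endloop
  endfacet
  facet normal -0.8100 0.0235 0.5860
    outer loop
      vertex 1.0 10.5 0.0
      vertex 0.8 3.6 0.0
      vertex 6.9 6.9 8.3
    endloop
  endfacet
  facet normal -0.4223 -0.6920 0.5855
    outer loop
      vertex 0.8 3.6 0.0
      vertex 6.7 0.0 0.0
      vertex 6.9 6.9 8.3
    endloop
  endfacet
  facet normal 0.3862 -0.7139 0.5842
    outer loop
      vertex 6.7 0.0 0.0
      vertex 12.8 3.3 0.0
      vertex 6.9 6.9 8.3
    endloop
  endfacet
  facet normal 0.8100 -0.0235 0.5860
    outer loop
      vertex 12.8 3.3 0.0
      vertex 13.0 10.2 0.0
      vertex 6.9 6.9 8.3
    endloop
  endfacet
endsolid part

The G0 Z moves step by Δz≈1.0 mm. The G1 loops shrink linearly with z, so the solid tapers from its base footprint up to z≈8.3. Closing with a flat bottom cap and the tapered top and triangulating gives 10 facets — a regular 6-sided pyramid, base circumscribed radius ≈ 6.9 mm, apex at z ≈ 8.3 mm.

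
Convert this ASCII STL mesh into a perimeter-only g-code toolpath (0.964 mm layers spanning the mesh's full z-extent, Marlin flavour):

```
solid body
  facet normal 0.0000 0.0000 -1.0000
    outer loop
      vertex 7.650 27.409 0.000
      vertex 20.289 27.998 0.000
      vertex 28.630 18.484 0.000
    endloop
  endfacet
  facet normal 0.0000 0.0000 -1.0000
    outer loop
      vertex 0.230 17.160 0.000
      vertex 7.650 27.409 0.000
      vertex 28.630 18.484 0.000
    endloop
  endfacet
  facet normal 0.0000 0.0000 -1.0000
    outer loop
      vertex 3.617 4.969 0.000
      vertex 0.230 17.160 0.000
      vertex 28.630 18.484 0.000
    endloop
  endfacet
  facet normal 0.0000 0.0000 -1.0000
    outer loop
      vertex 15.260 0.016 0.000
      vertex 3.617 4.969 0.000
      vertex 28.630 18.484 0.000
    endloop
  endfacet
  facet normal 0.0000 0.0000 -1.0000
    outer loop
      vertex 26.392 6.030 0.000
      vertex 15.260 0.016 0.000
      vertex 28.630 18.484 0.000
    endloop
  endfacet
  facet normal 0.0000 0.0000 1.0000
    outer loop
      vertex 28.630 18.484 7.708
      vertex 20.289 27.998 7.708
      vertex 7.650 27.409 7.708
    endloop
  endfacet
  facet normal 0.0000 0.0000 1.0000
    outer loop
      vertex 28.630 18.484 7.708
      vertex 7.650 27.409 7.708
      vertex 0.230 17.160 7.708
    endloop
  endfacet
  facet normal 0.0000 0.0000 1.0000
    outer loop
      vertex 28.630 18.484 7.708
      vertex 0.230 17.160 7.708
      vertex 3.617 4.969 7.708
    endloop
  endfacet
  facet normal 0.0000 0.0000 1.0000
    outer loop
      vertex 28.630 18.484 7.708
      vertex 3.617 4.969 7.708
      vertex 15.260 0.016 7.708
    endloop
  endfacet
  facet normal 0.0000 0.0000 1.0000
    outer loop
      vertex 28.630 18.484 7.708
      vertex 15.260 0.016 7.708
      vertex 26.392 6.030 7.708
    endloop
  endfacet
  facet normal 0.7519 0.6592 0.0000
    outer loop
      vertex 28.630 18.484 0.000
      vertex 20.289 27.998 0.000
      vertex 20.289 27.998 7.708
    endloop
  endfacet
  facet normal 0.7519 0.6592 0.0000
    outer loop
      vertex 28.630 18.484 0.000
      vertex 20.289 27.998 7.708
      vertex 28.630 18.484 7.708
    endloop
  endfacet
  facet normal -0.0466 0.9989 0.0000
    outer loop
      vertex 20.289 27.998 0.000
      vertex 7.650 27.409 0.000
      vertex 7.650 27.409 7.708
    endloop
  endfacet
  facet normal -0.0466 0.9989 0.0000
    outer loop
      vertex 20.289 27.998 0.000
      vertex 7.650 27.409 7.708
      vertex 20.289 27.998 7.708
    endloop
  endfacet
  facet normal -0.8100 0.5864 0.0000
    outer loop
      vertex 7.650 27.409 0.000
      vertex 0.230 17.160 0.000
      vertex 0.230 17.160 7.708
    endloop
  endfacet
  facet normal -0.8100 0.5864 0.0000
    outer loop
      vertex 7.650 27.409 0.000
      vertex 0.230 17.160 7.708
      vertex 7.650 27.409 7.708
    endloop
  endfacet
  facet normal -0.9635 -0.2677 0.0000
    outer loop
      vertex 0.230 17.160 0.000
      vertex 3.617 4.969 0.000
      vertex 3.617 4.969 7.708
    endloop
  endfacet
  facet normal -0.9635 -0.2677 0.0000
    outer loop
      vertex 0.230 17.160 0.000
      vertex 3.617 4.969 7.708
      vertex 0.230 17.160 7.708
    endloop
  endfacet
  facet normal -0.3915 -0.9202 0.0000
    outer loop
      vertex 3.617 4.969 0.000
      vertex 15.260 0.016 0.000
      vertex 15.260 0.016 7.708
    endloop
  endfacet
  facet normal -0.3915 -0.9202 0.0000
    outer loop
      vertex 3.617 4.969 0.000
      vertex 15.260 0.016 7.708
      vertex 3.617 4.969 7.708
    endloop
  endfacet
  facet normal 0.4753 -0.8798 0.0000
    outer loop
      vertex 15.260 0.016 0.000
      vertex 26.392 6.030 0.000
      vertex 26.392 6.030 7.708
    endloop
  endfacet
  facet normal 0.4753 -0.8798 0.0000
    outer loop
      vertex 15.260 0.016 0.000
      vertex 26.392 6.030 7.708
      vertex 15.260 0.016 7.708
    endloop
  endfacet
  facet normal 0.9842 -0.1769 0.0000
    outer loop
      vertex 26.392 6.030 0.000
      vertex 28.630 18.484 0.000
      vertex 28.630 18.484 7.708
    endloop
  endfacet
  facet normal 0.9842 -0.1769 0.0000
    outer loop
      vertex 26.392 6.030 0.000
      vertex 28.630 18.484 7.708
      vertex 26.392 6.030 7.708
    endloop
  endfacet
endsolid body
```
; perimeter-only toolpath
G21 ; units = mm
G90 ; absolute positioning
G28 ; home
; layer 1
G0 Z0.964
G0 X28.630 Y18.484
G1 X20.289 Y27.998
G1 X7.650 Y27.409
G1 X0.230 Y17.160
G1 X3.617 Y4.969
G1 X15.260 Y0.016
G1 X26.392 Y6.030
G1 X28.630 Y18.484
; layer 2
G0 Z1.927
G0 X28.630 Y18.484
G1 X20.289 Y27.998
G1 X7.650 Y27.409
G1 X0.230 Y17.160
G1 X3.617 Y4.969
G1 X15.260 Y0.016
G1 X26.392 Y6.030
G1 X28.630 Y18.484
; layer 3
G0 Z2.891
G0 X28.630 Y18.484
G1 X20.289 Y27.998
G1 X7.650 Y27.409
G1 X0.230 Y17.160
G1 X3.617 Y4.969
G1 X15.260 Y0.016
G1 X26.392 Y6.030
G1 X28.630 Y18.484
; layer 4
G0 Z3.854
G0 X28.630 Y18.484
G1 X20.289 Y27.998
G1 X7.650 Y27.409
G1 X0.230 Y17.160
G1 X3.617 Y4.969
G1 X15.260 Y0.016
G1 X26.392 Y6.030
G1 X28.630 Y18.484
; layer 5
G0 Z4.817
G0 X28.630 Y18.484
G1 X20.289 Y27.998
G1 X7.650 Y27.409
G1 X0.230 Y17.160
G1 X3.617 Y4.969
G1 X15.260 Y0.016
G1 X26.392 Y6.030
G1 X28.630 Y18.484
; layer 6
G0 Z5.781
G0 X28.630 Y18.484
G1 X20.289 Y27.998
G1 X7.650 Y27.409
G1 X0.230 Y17.160
G1 X3.617 Y4.969
G1 X15.260 Y0.016
G1 X26.392 Y6.030
G1 X28.630 Y18.484
; layer 7
G0 Z6.745
G0 X28.630 Y18.484
G1 X20.289 Y27.998
G1 X7.650 Y27.409
G1 X0.230 Y17.160
G1 X3.617 Y4.969
G1 X15.260 Y0.016
G1 X26.392 Y6.030
G1 X28.630 Y18.484
; layer 8
G0 Z7.708
G0 X28.630 Y18.484
G1 X20.289 Y27.998
G1 X7.650 Y27.409
G1 X0.230 Y17.160
G1 X3.617 Y4.969
G1 X15.260 Y0.016
G1 X26.392 Y6.030
G1 X28.630 Y18.484
M2 ; end

The solid is a regular 7-sided prism (a cylinder approximated with 7 flat sides), circumscribed radius ≈ 14.6 mm, height ≈ 7.71 mm. Slicing at Δz = 0.964 mm — 8 equal slices spanning the solid's height, so layer i sits at z = i·h/8 — gives 8 non-empty perimeters. Each is a 7-segment closed polygon; G0 lifts to the layer z and rapids to the start vertex, then G1 traces the edges.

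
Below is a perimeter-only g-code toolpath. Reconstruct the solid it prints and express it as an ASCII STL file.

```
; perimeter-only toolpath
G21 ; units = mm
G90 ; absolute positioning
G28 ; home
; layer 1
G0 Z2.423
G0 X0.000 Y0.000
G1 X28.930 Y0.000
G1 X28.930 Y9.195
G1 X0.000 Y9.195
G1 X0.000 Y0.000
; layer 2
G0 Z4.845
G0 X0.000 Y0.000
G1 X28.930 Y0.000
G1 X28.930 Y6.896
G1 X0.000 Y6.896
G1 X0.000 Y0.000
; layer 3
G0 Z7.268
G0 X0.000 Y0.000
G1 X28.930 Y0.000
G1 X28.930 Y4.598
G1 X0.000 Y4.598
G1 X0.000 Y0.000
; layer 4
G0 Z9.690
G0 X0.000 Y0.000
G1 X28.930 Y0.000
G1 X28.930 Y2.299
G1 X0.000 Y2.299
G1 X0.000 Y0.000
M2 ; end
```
solid part
  facet normal 0.0000 0.0000 -1.0000
    outer loop
      vertex 28.930 11.494 0.000
      vertex 28.930 0.000 0.000
      vertex 0.000 0.000 0.000
    endloop
  endfacet
  facet normal 0.0000 0.0000 -1.0000
    outer loop
      vertex 0.000 11.494 0.000
      vertex 28.930 11.494 0.000
      vertex 0.000 0.000 0.000
    endloop
  endfacet
  facet normal 0.0000 -1.0000 0.0000
    outer loop
      vertex 0.000 0.000 0.000
      vertex 28.930 0.000 0.000
      vertex 28.930 0.000 12.113
    endloop
  endfacet
  facet normal 0.0000 -1.0000 0.0000
    outer loop
      vertex 0.000 0.000 0.000
      vertex 28.930 0.000 12.113
      vertex 0.000 0.000 12.113
    endloop
  endfacet
  facet normal 0.0000 0.7254 0.6883
    outer loop
      vertex 0.000 0.000 12.113
      vertex 28.930 0.000 12.113
      vertex 28.930 11.494 0.000
    endloop
  endfacet
  facet normal 0.0000 0.7254 0.6883
    outer loop
      vertex 0.000 0.000 12.113
      vertex 28.930 11.494 0.000
      vertex 0.000 11.494 0.000
    endloop
  endfacet
  facet normal -1.0000 0.0000 0.0000
    outer loop
      vertex 0.000 0.000 12.113
      vertex 0.000 11.494 0.000
      vertex 0.000 0.000 0.000
    endloop
  endfacet
  facet normal 1.0000 0.0000 0.0000
    outer loop
      vertex 28.930 0.000 0.000
      vertex 28.930 11.494 0.000
      vertex 28.930 0.000 12.113
    endloop
  endfacet
endsolid part

The G0 Z moves step by Δz≈2.423 mm. The G1 loops shrink linearly with z, so the solid tapers from its base footprint up to z≈12.1. Closing with a flat bottom cap and the tapered top and triangulating gives 8 facets — a wedge (ramp): 28.9 × 11.5 mm base, rising to 12.1 mm along the y=0 edge and sloping linearly to z=0 at y=11.5.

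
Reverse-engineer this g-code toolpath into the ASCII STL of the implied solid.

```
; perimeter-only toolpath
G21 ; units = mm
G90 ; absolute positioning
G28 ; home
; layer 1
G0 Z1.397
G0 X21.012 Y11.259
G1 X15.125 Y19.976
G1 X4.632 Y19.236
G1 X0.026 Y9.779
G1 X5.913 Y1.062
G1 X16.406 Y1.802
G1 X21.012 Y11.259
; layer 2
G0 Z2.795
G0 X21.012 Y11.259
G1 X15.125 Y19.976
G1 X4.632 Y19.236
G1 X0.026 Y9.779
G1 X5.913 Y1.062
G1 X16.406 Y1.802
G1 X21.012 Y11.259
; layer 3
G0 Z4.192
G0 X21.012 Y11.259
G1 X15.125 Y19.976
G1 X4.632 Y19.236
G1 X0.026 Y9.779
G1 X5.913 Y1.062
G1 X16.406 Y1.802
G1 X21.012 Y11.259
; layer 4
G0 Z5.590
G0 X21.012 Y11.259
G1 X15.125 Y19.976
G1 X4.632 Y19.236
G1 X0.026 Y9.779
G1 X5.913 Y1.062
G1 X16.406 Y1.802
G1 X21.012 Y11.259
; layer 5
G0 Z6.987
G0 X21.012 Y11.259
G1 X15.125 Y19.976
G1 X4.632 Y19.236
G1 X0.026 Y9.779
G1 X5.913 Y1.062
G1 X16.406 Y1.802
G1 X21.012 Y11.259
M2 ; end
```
solid part
  facet normal 0.0000 0.0000 -1.0000
    outer loop
      vertex 4.632 19.236 0.000
      vertex 15.125 19.976 0.000
      vertex 21.012 11.259 0.000
    endloop
  endfacet
  facet normal 0.0000 0.0000 -1.0000
    outer loop
      vertex 0.026 9.779 0.000
      vertex 4.632 19.236 0.000
      vertex 21.012 11.259 0.000
    endloop
  endfacet
  facet normal 0.0000 0.0000 -1.0000
    outer loop
      vertex 5.913 1.062 0.000
      vertex 0.026 9.779 0.000
      vertex 21.012 11.259 0.000
    endloop
  endfacet
  facet normal 0.0000 0.0000 -1.0000
    outer loop
      vertex 16.406 1.802 0.000
      vertex 5.913 1.062 0.000
      vertex 21.012 11.259 0.000
    endloop
  endfacet
  facet normal 0.0000 0.0000 1.0000
    outer loop
      vertex 21.012 11.259 6.987
      vertex 15.125 19.976 6.987
      vertex 4.632 19.236 6.987
    endloop
  endfacet
  facet normal 0.0000 0.0000 1.0000
    outer loop
      vertex 21.012 11.259 6.987
      vertex 4.632 19.236 6.987
      vertex 0.026 9.779 6.987
    endloop
  endfacet
  facet normal 0.0000 0.0000 1.0000
    outer loop
      vertex 21.012 11.259 6.987
      vertex 0.026 9.779 6.987
      vertex 5.913 1.062 6.987
    endloop
  endfacet
  facet normal 0.0000 0.0000 1.0000
    outer loop
      vertex 21.012 11.259 6.987
      vertex 5.913 1.062 6.987
      vertex 16.406 1.802 6.987
    endloop
  endfacet
  facet normal 0.8287 0.5597 0.0000
    outer loop
      vertex 21.012 11.259 0.000
      vertex 15.125 19.976 0.000
      vertex 15.125 19.976 6.987
    endloop
  endfacet
  facet normal 0.8287 0.5597 0.0000
    outer loop
      vertex 21.012 11.259 0.000
      vertex 15.125 19.976 6.987
      vertex 21.012 11.259 6.987
    endloop
  endfacet
  facet normal -0.0703 0.9975 0.0000
    outer loop
      vertex 15.125 19.976 0.000
      vertex 4.632 19.236 0.000
      vertex 4.632 19.236 6.987
    endloop
  endfacet
  facet normal -0.0703 0.9975 0.0000
    outer loop
      vertex 15.125 19.976 0.000
      vertex 4.632 19.236 6.987
      vertex 15.125 19.976 6.987
    endloop
  endfacet
  facet normal -0.8990 0.4379 0.0000
    outer loop
      vertex 4.632 19.236 0.000
      vertex 0.026 9.779 0.000
      vertex 0.026 9.779 6.987
    endloop
  endfacet
  facet normal -0.8990 0.4379 0.0000
    outer loop
      vertex 4.632 19.236 0.000
      vertex 0.026 9.779 6.987
      vertex 4.632 19.236 6.987
    endloop
  endfacet
  facet normal -0.8287 -0.5597 0.0000
    outer loop
      vertex 0.026 9.779 0.000
      vertex 5.913 1.062 0.000
      vertex 5.913 1.062 6.987
    endloop
  endfacet
  facet normal -0.8287 -0.5597 0.0000
    outer loop
      vertex 0.026 9.779 0.000
      vertex 5.913 1.062 6.987
      vertex 0.026 9.779 6.987
    endloop
  endfacet
  facet normal 0.0703 -0.9975 0.0000
    outer loop
      vertex 5.913 1.062 0.000
      vertex 16.406 1.802 0.000
      vertex 16.406 1.802 6.987
    endloop
  endfacet
  facet normal 0.0703 -0.9975 0.0000
    outer loop
      vertex 5.913 1.062 0.000
      vertex 16.406 1.802 6.987
      vertex 5.913 1.062 6.987
    endloop
  endfacet
  facet normal 0.8990 -0.4379 0.0000
    outer loop
      vertex 16.406 1.802 0.000
      vertex 21.012 11.259 0.000
      vertex 21.012 11.259 6.987
    endloop
  endfacet
  facet normal 0.8990 -0.4379 0.0000
    outer loop
      vertex 16.406 1.802 0.000
      vertex 21.012 11.259 6.987
      vertex 16.406 1.802 6.987
    endloop
  endfacet
endsolid part

The G0 Z moves step by Δz≈1.397 mm. Every layer's G1 loop is the same polygon, so the solid is a straight extrusion of it from z=0 to z≈6.99. Closing with flat bottom and top caps and triangulating gives 20 facets — a regular 6-sided prism (a cylinder approximated with 6 flat sides), circumscribed radius ≈ 10.5 mm, height ≈ 6.99 mm.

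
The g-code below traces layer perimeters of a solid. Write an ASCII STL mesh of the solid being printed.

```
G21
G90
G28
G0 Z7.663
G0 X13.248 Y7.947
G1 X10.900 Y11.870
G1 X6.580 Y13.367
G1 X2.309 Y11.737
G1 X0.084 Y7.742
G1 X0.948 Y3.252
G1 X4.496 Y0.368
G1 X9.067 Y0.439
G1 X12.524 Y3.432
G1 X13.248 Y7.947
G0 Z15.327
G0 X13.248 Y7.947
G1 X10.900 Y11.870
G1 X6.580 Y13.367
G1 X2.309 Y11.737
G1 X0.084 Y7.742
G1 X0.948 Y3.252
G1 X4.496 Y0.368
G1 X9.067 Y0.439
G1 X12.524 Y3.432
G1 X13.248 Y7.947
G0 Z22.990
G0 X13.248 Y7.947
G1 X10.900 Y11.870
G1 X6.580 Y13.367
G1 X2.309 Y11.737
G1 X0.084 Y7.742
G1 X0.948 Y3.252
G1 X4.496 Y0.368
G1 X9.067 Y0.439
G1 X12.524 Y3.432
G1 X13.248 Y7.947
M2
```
solid part
  facet normal 0.0000 0.0000 -1.0000
    outer loop
      vertex 6.580 13.367 0.000
      vertex 10.900 11.870 0.000
      vertex 13.248 7.947 0.000
    endloop
  endfacet
  facet normal 0.0000 0.0000 -1.0000
    outer loop
      vertex 2.309 11.737 0.000
      vertex 6.580 13.367 0.000
      vertex 13.248 7.947 0.000
    endloop
  endfacet
  facet normal 0.0000 0.0000 -1.0000
    outer loop
      vertex 0.084 7.742 0.000
      vertex 2.309 11.737 0.000
      vertex 13.248 7.947 0.000
    endloop
  endfacet
  facet normal 0.0000 0.0000 -1.0000
    outer loop
      vertex 0.948 3.252 0.000
      vertex 0.084 7.742 0.000
      vertex 13.248 7.947 0.000
    endloop
  endfacet
  facet normal 0.0000 0.0000 -1.0000
    outer loop
      vertex 4.496 0.368 0.000
      vertex 0.948 3.252 0.000
      vertex 13.248 7.947 0.000
    endloop
  endfacet
  facet normal 0.0000 0.0000 -1.0000
    outer loop
      vertex 9.067 0.439 0.000
      vertex 4.496 0.368 0.000
      vertex 13.248 7.947 0.000
    endloop
  endfacet
  facet normal 0.0000 0.0000 -1.0000
    outer loop
      vertex 12.524 3.432 0.000
      vertex 9.067 0.439 0.000
      vertex 13.248 7.947 0.000
    endloop
  endfacet
  facet normal 0.0000 0.0000 1.0000
    outer loop
      vertex 13.248 7.947 22.990
      vertex 10.900 11.870 22.990
      vertex 6.580 13.367 22.990
    endloop
  endfacet
  facet normal 0.0000 0.0000 1.0000
    outer loop
      vertex 13.248 7.947 22.990
      vertex 6.580 13.367 22.990
      vertex 2.309 11.737 22.990
    endloop
  endfacet
  facet normal 0.0000 0.0000 1.0000
    outer loop
      vertex 13.248 7.947 22.990
      vertex 2.309 11.737 22.990
      vertex 0.084 7.742 22.990
    endloop
  endfacet
  facet normal 0.0000 0.0000 1.0000
    outer loop
      vertex 13.248 7.947 22.990
      vertex 0.084 7.742 22.990
      vertex 0.948 3.252 22.990
    endloop
  endfacet
  facet normal 0.0000 0.0000 1.0000
    outer loop
      vertex 13.248 7.947 22.990
      vertex 0.948 3.252 22.990
      vertex 4.496 0.368 22.990
    endloop
  endfacet
  facet normal 0.0000 0.0000 1.0000
    outer loop
      vertex 13.248 7.947 22.990
      vertex 4.496 0.368 22.990
      vertex 9.067 0.439 22.990
    endloop
  endfacet
  facet normal 0.0000 0.0000 1.0000
    outer loop
      vertex 13.248 7.947 22.990
      vertex 9.067 0.439 22.990
      vertex 12.524 3.432 22.990
    endloop
  endfacet
  facet normal 0.8581 0.5136 0.0000
    outer loop
      vertex 13.248 7.947 0.000
      vertex 10.900 11.870 0.000
      vertex 10.900 11.870 22.990
    endloop
  endfacet
  facet normal 0.8581 0.5136 0.0000
    outer loop
      vertex 13.248 7.947 0.000
      vertex 10.900 11.870 22.990
      vertex 13.248 7.947 22.990
    endloop
  endfacet
  facet normal 0.3274 0.9449 0.0000
    outer loop
      vertex 10.900 11.870 0.000
      vertex 6.580 13.367 0.000
      vertex 6.580 13.367 22.990
    endloop
  endfacet
  facet normal 0.3274 0.9449 0.0000
    outer loop
      vertex 10.900 11.870 0.000
      vertex 6.580 13.367 22.990
      vertex 10.900 11.870 22.990
    endloop
  endfacet
  facet normal -0.3566 0.9343 0.0000
    outer loop
      vertex 6.580 13.367 0.000
      vertex 2.309 11.737 0.000
      vertex 2.309 11.737 22.990
    endloop
  endfacet
  facet normal -0.3566 0.9343 0.0000
    outer loop
      vertex 6.580 13.367 0.000
      vertex 2.309 11.737 22.990
      vertex 6.580 13.367 22.990
    endloop
  endfacet
  facet normal -0.8736 0.4866 0.0000
    outer loop
      vertex 2.309 11.737 0.000
      vertex 0.084 7.742 0.000
      vertex 0.084 7.742 22.990
    endloop
  endfacet
  facet normal -0.8736 0.4866 0.0000
    outer loop
      vertex 2.309 11.737 0.000
      vertex 0.084 7.742 22.990
      vertex 2.309 11.737 22.990
    endloop
  endfacet
  facet normal -0.9820 -0.1890 0.0000
    outer loop
      vertex 0.084 7.742 0.000
      vertex 0.948 3.252 0.000
      vertex 0.948 3.252 22.990
    endloop
  endfacet
  facet normal -0.9820 -0.1890 0.0000
    outer loop
      vertex 0.084 7.742 0.000
      vertex 0.948 3.252 22.990
      vertex 0.084 7.742 22.990
    endloop
  endfacet
  facet normal -0.6308 -0.7760 0.0000
    outer loop
      vertex 0.948 3.252 0.000
      vertex 4.496 0.368 0.000
      vertex 4.496 0.368 22.990
    endloop
  endfacet
  facet normal -0.6308 -0.7760 0.0000
    outer loop
      vertex 0.948 3.252 0.000
      vertex 4.496 0.368 22.990
      vertex 0.948 3.252 22.990
    endloop
  endfacet
  facet normal 0.0155 -0.9999 0.0000
    outer loop
      vertex 4.496 0.368 0.000
      vertex 9.067 0.439 0.000
      vertex 9.067 0.439 22.990
    endloop
  endfacet
  facet normal 0.0155 -0.9999 0.0000
    outer loop
      vertex 4.496 0.368 0.000
      vertex 9.067 0.439 22.990
      vertex 4.496 0.368 22.990
    endloop
  endfacet
  facet normal 0.6545 -0.7560 0.0000
    outer loop
      vertex 9.067 0.439 0.000
      vertex 12.524 3.432 0.000
      vertex 12.524 3.432 22.990
    endloop
  endfacet
  facet normal 0.6545 -0.7560 0.0000
    outer loop
      vertex 9.067 0.439 0.000
      vertex 12.524 3.432 22.990
      vertex 9.067 0.439 22.990
    endloop
  endfacet
  facet normal 0.9874 -0.1583 0.0000
    outer loop
      vertex 12.524 3.432 0.000
      vertex 13.248 7.947 0.000
      vertex 13.248 7.947 22.990
    endloop
  endfacet
  facet normal 0.9874 -0.1583 0.0000
    outer loop
      vertex 12.524 3.432 0.000
      vertex 13.248 7.947 22.990
      vertex 12.524 3.432 22.990
    endloop
  endfacet
endsolid part

The G0 Z moves step by Δz≈7.663 mm. Every layer's G1 loop is the same polygon, so the solid is a straight extrusion of it from z=0 to z≈23. Closing with flat bottom and top caps and triangulating gives 32 facets — a regular 9-sided prism (a cylinder approximated with 9 flat sides), circumscribed radius ≈ 6.68 mm, height ≈ 23 mm.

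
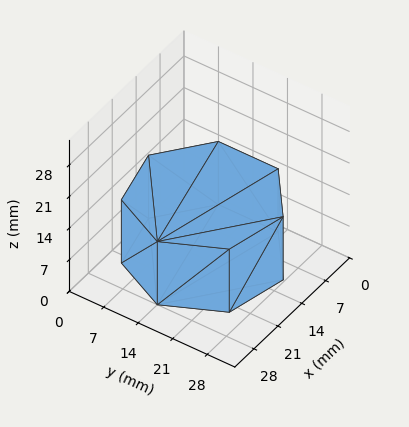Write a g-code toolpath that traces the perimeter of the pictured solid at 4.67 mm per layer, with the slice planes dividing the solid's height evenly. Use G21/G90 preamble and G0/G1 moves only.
Reading the render: the shape is a regular 7-sided prism (a cylinder approximated with 7 flat sides), circumscribed radius ≈ 14 mm, height ≈ 14 mm (dimensions read to the nearest mm from the axis ticks). For the g-code, the solid's height is divided into equal slices at the stated Δz and each level perimeter traced with G1 moves after a G0 lift.

; perimeter-only toolpath
G21 ; units = mm
G90 ; absolute positioning
G28 ; home
; layer 1
G0 Z4.67
G0 X28.00 Y14.00
G1 X22.73 Y24.95
G1 X10.88 Y27.65
G1 X1.39 Y20.07
G1 X1.39 Y7.93
G1 X10.88 Y0.35
G1 X22.73 Y3.05
G1 X28.00 Y14.00
; layer 2
G0 Z9.33
G0 X28.00 Y14.00
G1 X22.73 Y24.95
G1 X10.88 Y27.65
G1 X1.39 Y20.07
G1 X1.39 Y7.93
G1 X10.88 Y0.35
G1 X22.73 Y3.05
G1 X28.00 Y14.00
; layer 3
G0 Z14.00
G0 X28.00 Y14.00
G1 X22.73 Y24.95
G1 X10.88 Y27.65
G1 X1.39 Y20.07
G1 X1.39 Y7.93
G1 X10.88 Y0.35
G1 X22.73 Y3.05
G1 X28.00 Y14.00
M2 ; end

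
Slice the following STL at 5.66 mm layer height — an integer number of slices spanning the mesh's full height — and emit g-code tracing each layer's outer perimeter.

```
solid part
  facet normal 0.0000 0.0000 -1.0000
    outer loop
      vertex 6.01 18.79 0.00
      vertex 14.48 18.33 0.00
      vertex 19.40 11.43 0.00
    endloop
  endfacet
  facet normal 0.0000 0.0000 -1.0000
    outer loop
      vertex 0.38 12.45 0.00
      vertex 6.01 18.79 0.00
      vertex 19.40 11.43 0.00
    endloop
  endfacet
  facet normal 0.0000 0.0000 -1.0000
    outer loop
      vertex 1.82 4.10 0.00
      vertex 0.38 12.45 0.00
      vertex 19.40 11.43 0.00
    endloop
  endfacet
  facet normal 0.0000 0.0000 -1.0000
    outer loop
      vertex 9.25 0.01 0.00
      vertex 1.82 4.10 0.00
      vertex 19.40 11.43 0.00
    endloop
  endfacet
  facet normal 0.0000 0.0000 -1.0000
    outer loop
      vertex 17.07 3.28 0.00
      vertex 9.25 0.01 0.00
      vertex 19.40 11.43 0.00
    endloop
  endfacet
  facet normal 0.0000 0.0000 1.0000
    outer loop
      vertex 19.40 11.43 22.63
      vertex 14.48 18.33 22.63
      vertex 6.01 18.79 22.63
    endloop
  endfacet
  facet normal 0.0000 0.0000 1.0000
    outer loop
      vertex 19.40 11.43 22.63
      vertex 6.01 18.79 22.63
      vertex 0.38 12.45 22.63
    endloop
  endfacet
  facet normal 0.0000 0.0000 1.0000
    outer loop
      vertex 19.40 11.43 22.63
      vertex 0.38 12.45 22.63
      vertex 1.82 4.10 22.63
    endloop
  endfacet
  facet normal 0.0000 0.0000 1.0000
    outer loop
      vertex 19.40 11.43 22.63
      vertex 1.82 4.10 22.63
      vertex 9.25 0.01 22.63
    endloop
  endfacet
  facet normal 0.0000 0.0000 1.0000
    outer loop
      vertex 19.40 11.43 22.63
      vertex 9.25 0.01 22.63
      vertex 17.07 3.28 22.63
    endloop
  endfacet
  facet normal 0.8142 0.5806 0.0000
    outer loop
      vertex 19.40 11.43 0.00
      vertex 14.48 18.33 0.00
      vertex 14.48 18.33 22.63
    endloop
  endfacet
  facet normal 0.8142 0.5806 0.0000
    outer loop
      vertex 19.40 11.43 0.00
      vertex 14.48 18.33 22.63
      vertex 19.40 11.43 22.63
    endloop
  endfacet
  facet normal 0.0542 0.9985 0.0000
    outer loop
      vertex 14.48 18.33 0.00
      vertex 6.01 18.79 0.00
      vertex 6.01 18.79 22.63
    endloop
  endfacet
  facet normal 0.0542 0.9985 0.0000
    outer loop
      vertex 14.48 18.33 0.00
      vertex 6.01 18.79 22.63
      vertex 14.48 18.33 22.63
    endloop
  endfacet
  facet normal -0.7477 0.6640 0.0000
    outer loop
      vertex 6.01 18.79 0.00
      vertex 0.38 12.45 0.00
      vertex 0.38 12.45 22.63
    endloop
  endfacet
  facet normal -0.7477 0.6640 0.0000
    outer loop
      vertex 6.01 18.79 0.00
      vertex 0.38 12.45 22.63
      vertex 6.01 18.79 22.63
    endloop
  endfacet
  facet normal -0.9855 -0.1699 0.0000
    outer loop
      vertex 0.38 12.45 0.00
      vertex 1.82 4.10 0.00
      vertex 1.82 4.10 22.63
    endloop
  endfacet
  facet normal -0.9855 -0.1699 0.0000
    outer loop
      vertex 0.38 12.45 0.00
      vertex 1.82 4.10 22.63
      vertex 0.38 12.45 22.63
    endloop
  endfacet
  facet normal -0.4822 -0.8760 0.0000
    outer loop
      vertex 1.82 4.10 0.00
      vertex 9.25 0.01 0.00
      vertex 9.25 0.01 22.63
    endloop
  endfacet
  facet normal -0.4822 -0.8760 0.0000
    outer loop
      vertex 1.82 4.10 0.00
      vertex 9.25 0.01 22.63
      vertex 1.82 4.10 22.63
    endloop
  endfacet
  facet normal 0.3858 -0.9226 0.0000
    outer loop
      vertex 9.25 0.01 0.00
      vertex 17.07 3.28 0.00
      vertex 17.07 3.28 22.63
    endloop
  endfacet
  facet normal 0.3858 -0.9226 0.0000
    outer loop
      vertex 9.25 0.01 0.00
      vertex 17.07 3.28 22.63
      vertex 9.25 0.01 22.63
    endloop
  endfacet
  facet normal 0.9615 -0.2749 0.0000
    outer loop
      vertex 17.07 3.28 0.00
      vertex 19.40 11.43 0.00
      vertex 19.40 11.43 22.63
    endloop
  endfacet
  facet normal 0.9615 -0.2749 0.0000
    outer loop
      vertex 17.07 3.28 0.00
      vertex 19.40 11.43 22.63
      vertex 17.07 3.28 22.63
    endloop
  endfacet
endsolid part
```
; perimeter-only toolpath
G21 ; units = mm
G90 ; absolute positioning
G28 ; home
; layer 1
G0 Z5.66
G0 X19.40 Y11.43
G1 X14.48 Y18.33
G1 X6.01 Y18.79
G1 X0.38 Y12.45
G1 X1.82 Y4.10
G1 X9.25 Y0.01
G1 X17.07 Y3.28
G1 X19.40 Y11.43
; layer 2
G0 Z11.31
G0 X19.40 Y11.43
G1 X14.48 Y18.33
G1 X6.01 Y18.79
G1 X0.38 Y12.45
G1 X1.82 Y4.10
G1 X9.25 Y0.01
G1 X17.07 Y3.28
G1 X19.40 Y11.43
; layer 3
G0 Z16.97
G0 X19.40 Y11.43
G1 X14.48 Y18.33
G1 X6.01 Y18.79
G1 X0.38 Y12.45
G1 X1.82 Y4.10
G1 X9.25 Y0.01
G1 X17.07 Y3.28
G1 X19.40 Y11.43
; layer 4
G0 Z22.63
G0 X19.40 Y11.43
G1 X14.48 Y18.33
G1 X6.01 Y18.79
G1 X0.38 Y12.45
G1 X1.82 Y4.10
G1 X9.25 Y0.01
G1 X17.07 Y3.28
G1 X19.40 Y11.43
M2 ; end

The solid is a regular 7-sided prism (a cylinder approximated with 7 flat sides), circumscribed radius ≈ 9.77 mm, height ≈ 22.6 mm. Slicing at Δz = 5.66 mm — 4 equal slices spanning the solid's height, so layer i sits at z = i·h/4 — gives 4 non-empty perimeters. Each is a 7-segment closed polygon; G0 lifts to the layer z and rapids to the start vertex, then G1 traces the edges.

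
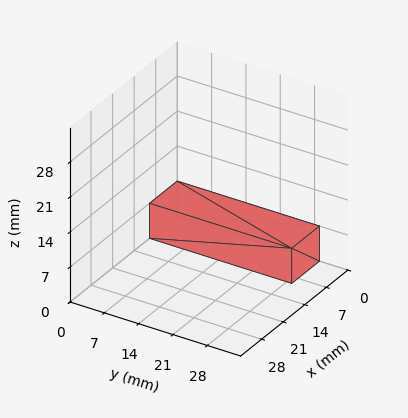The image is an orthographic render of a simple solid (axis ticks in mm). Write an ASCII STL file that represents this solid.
Reading the render: the shape is a rectangular box, roughly 9 × 29 mm footprint and 7 mm tall (dimensions read to the nearest mm from the axis ticks). For the STL, each face is triangulated and given an outward normal.

solid part
  facet normal 0.0000 0.0000 -1.0000
    outer loop
      vertex 9.0 29.0 0.0
      vertex 9.0 0.0 0.0
      vertex 0.0 0.0 0.0
    endloop
  endfacet
  facet normal 0.0000 0.0000 -1.0000
    outer loop
      vertex 0.0 29.0 0.0
      vertex 9.0 29.0 0.0
      vertex 0.0 0.0 0.0
    endloop
  endfacet
  facet normal 0.0000 0.0000 1.0000
    outer loop
      vertex 0.0 0.0 7.0
      vertex 9.0 0.0 7.0
      vertex 9.0 29.0 7.0
    endloop
  endfacet
  facet normal 0.0000 0.0000 1.0000
    outer loop
      vertex 0.0 0.0 7.0
      vertex 9.0 29.0 7.0
      vertex 0.0 29.0 7.0
    endloop
  endfacet
  facet normal 0.0000 -1.0000 0.0000
    outer loop
      vertex 0.0 0.0 0.0
      vertex 9.0 0.0 0.0
      vertex 9.0 0.0 7.0
    endloop
  endfacet
  facet normal 0.0000 -1.0000 0.0000
    outer loop
      vertex 0.0 0.0 0.0
      vertex 9.0 0.0 7.0
      vertex 0.0 0.0 7.0
    endloop
  endfacet
  facet normal 0.0000 1.0000 0.0000
    outer loop
      vertex 9.0 29.0 7.0
      vertex 9.0 29.0 0.0
      vertex 0.0 29.0 0.0
    endloop
  endfacet
  facet normal 0.0000 1.0000 0.0000
    outer loop
      vertex 0.0 29.0 7.0
      vertex 9.0 29.0 7.0
      vertex 0.0 29.0 0.0
    endloop
  endfacet
  facet normal -1.0000 0.0000 0.0000
    outer loop
      vertex 0.0 29.0 7.0
      vertex 0.0 29.0 0.0
      vertex 0.0 0.0 0.0
    endloop
  endfacet
  facet normal -1.0000 0.0000 0.0000
    outer loop
      vertex 0.0 0.0 7.0
      vertex 0.0 29.0 7.0
      vertex 0.0 0.0 0.0
    endloop
  endfacet
  facet normal 1.0000 0.0000 0.0000
    outer loop
      vertex 9.0 0.0 0.0
      vertex 9.0 29.0 0.0
      vertex 9.0 29.0 7.0
    endloop
  endfacet
  facet normal 1.0000 0.0000 0.0000
    outer loop
      vertex 9.0 0.0 0.0
      vertex 9.0 29.0 7.0
      vertex 9.0 0.0 7.0
    endloop
  endfacet
endsolid part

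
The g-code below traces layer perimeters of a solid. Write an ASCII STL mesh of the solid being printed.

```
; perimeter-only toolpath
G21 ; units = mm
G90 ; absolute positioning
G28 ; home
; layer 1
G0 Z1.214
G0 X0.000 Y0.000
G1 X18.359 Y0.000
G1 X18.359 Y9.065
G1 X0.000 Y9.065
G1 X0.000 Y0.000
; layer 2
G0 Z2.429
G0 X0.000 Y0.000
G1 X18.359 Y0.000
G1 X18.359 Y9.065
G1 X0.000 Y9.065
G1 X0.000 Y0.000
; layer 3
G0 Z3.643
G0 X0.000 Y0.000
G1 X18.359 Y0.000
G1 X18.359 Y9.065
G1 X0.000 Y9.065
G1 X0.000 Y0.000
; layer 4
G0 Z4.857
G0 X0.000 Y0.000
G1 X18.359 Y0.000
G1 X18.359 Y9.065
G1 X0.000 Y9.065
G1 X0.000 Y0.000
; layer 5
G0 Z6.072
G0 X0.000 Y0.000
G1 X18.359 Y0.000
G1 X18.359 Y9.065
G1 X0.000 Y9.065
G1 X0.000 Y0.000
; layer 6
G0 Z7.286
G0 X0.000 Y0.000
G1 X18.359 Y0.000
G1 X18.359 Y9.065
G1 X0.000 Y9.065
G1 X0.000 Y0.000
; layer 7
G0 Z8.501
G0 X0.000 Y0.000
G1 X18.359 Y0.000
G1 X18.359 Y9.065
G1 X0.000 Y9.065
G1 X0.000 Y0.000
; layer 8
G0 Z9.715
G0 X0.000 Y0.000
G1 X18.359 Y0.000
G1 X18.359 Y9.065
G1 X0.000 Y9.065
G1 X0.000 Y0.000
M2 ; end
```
solid part
  facet normal 0.0000 0.0000 -1.0000
    outer loop
      vertex 18.359 9.065 0.000
      vertex 18.359 0.000 0.000
      vertex 0.000 0.000 0.000
    endloop
  endfacet
  facet normal 0.0000 0.0000 -1.0000
    outer loop
      vertex 0.000 9.065 0.000
      vertex 18.359 9.065 0.000
      vertex 0.000 0.000 0.000
    endloop
  endfacet
  facet normal 0.0000 0.0000 1.0000
    outer loop
      vertex 0.000 0.000 9.715
      vertex 18.359 0.000 9.715
      vertex 18.359 9.065 9.715
    endloop
  endfacet
  facet normal 0.0000 0.0000 1.0000
    outer loop
      vertex 0.000 0.000 9.715
      vertex 18.359 9.065 9.715
      vertex 0.000 9.065 9.715
    endloop
  endfacet
  facet normal 0.0000 -1.0000 0.0000
    outer loop
      vertex 0.000 0.000 0.000
      vertex 18.359 0.000 0.000
      vertex 18.359 0.000 9.715
    endloop
  endfacet
  facet normal 0.0000 -1.0000 0.0000
    outer loop
      vertex 0.000 0.000 0.000
      vertex 18.359 0.000 9.715
      vertex 0.000 0.000 9.715
    endloop
  endfacet
  facet normal 0.0000 1.0000 0.0000
    outer loop
      vertex 18.359 9.065 9.715
      vertex 18.359 9.065 0.000
      vertex 0.000 9.065 0.000
    endloop
  endfacet
  facet normal 0.0000 1.0000 0.0000
    outer loop
      vertex 0.000 9.065 9.715
      vertex 18.359 9.065 9.715
      vertex 0.000 9.065 0.000
    endloop
  endfacet
  facet normal -1.0000 0.0000 0.0000
    outer loop
      vertex 0.000 9.065 9.715
      vertex 0.000 9.065 0.000
      vertex 0.000 0.000 0.000
    endloop
  endfacet
  facet normal -1.0000 0.0000 0.0000
    outer loop
      vertex 0.000 0.000 9.715
      vertex 0.000 9.065 9.715
      vertex 0.000 0.000 0.000
    endloop
  endfacet
  facet normal 1.0000 0.0000 0.0000
    outer loop
      vertex 18.359 0.000 0.000
      vertex 18.359 9.065 0.000
      vertex 18.359 9.065 9.715
    endloop
  endfacet
  facet normal 1.0000 0.0000 0.0000
    outer loop
      vertex 18.359 0.000 0.000
      vertex 18.359 9.065 9.715
      vertex 18.359 0.000 9.715
    endloop
  endfacet
endsolid part

The G0 Z moves step by Δz≈1.214 mm. Every layer's G1 loop is the same polygon, so the solid is a straight extrusion of it from z=0 to z≈9.71. Closing with flat bottom and top caps and triangulating gives 12 facets — a rectangular box, roughly 18.4 × 9.06 mm footprint and 9.71 mm tall.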